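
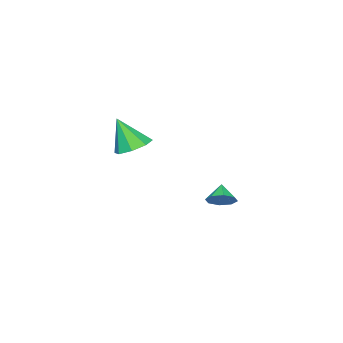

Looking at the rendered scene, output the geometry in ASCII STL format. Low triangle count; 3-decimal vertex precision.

solid 
facet normal 0.629 0.433 -0.645
outer loop
vertex -2.335 0.553 -3.645
vertex -2.746 0.124 -4.334
vertex -2.862 0.922 -3.911
endloop
endfacet
facet normal -0.211 0.355 0.911
outer loop
vertex -2.335 0.553 -3.645
vertex -2.862 0.922 -3.911
vertex -3.514 -0.404 -3.546
endloop
endfacet
facet normal 0.629 0.433 -0.645
outer loop
vertex -2.862 0.922 -3.911
vertex -2.746 0.124 -4.334
vertex -3.321 0.823 -4.425
endloop
endfacet
facet normal -0.696 0.487 0.528
outer loop
vertex -2.862 0.922 -3.911
vertex -3.321 0.823 -4.425
vertex -3.514 -0.404 -3.546
endloop
endfacet
facet normal 0.629 0.433 -0.645
outer loop
vertex -3.321 0.823 -4.425
vertex -2.746 0.124 -4.334
vertex -3.444 0.315 -4.886
endloop
endfacet
facet normal -0.980 0.191 0.051
outer loop
vertex -3.321 0.823 -4.425
vertex -3.444 0.315 -4.886
vertex -3.514 -0.404 -3.546
endloop
endfacet
facet normal 0.629 0.433 -0.646
outer loop
vertex -3.444 0.315 -4.886
vertex -2.746 0.124 -4.334
vertex -3.158 -0.305 -5.023
endloop
endfacet
facet normal -0.900 -0.362 -0.241
outer loop
vertex -3.444 0.315 -4.886
vertex -3.158 -0.305 -5.023
vertex -3.514 -0.404 -3.546
endloop
endfacet
facet normal 0.629 0.433 -0.646
outer loop
vertex -3.158 -0.305 -5.023
vertex -2.746 0.124 -4.334
vertex -2.63 -0.674 -4.756
endloop
endfacet
facet normal -0.502 -0.847 -0.178
outer loop
vertex -3.158 -0.305 -5.023
vertex -2.63 -0.674 -4.756
vertex -3.514 -0.404 -3.546
endloop
endfacet
facet normal 0.629 0.433 -0.645
outer loop
vertex -2.63 -0.674 -4.756
vertex -2.746 0.124 -4.334
vertex -2.171 -0.575 -4.242
endloop
endfacet
facet normal -0.018 -0.979 0.205
outer loop
vertex -2.63 -0.674 -4.756
vertex -2.171 -0.575 -4.242
vertex -3.514 -0.404 -3.546
endloop
endfacet
facet normal 0.629 0.433 -0.646
outer loop
vertex -2.171 -0.575 -4.242
vertex -2.746 0.124 -4.334
vertex -2.048 -0.067 -3.782
endloop
endfacet
facet normal 0.266 -0.682 0.682
outer loop
vertex -2.171 -0.575 -4.242
vertex -2.048 -0.067 -3.782
vertex -3.514 -0.404 -3.546
endloop
endfacet
facet normal 0.629 0.434 -0.645
outer loop
vertex -2.048 -0.067 -3.782
vertex -2.746 0.124 -4.334
vertex -2.335 0.553 -3.645
endloop
endfacet
facet normal 0.186 -0.129 0.974
outer loop
vertex -2.048 -0.067 -3.782
vertex -2.335 0.553 -3.645
vertex -3.514 -0.404 -3.546
endloop
endfacet
facet normal -0.106 0.439 -0.892
outer loop
vertex 4.902 -1.055 1.881
vertex 3.839 -0.911 2.078
vertex 4.743 -0.328 2.258
endloop
endfacet
facet normal 0.925 0.005 0.380
outer loop
vertex 4.902 -1.055 1.881
vertex 4.743 -0.328 2.258
vertex 4.061 -1.829 3.942
endloop
endfacet
facet normal -0.106 0.440 -0.892
outer loop
vertex 4.743 -0.328 2.258
vertex 3.839 -0.911 2.078
vertex 4.055 0.058 2.53
endloop
endfacet
facet normal 0.547 0.503 0.670
outer loop
vertex 4.743 -0.328 2.258
vertex 4.055 0.058 2.53
vertex 4.061 -1.829 3.942
endloop
endfacet
facet normal -0.106 0.440 -0.892
outer loop
vertex 4.055 0.058 2.53
vertex 3.839 -0.911 2.078
vertex 3.241 -0.124 2.537
endloop
endfacet
facet normal -0.126 0.594 0.794
outer loop
vertex 4.055 0.058 2.53
vertex 3.241 -0.124 2.537
vertex 4.061 -1.829 3.942
endloop
endfacet
facet normal -0.105 0.440 -0.892
outer loop
vertex 3.241 -0.124 2.537
vertex 3.839 -0.911 2.078
vertex 2.777 -0.766 2.275
endloop
endfacet
facet normal -0.697 0.226 0.681
outer loop
vertex 3.241 -0.124 2.537
vertex 2.777 -0.766 2.275
vertex 4.061 -1.829 3.942
endloop
endfacet
facet normal -0.105 0.440 -0.892
outer loop
vertex 2.777 -0.766 2.275
vertex 3.839 -0.911 2.078
vertex 2.936 -1.493 1.898
endloop
endfacet
facet normal -0.833 -0.387 0.395
outer loop
vertex 2.777 -0.766 2.275
vertex 2.936 -1.493 1.898
vertex 4.061 -1.829 3.942
endloop
endfacet
facet normal -0.106 0.440 -0.892
outer loop
vertex 2.936 -1.493 1.898
vertex 3.839 -0.911 2.078
vertex 3.624 -1.879 1.626
endloop
endfacet
facet normal -0.455 -0.884 0.105
outer loop
vertex 2.936 -1.493 1.898
vertex 3.624 -1.879 1.626
vertex 4.061 -1.829 3.942
endloop
endfacet
facet normal -0.106 0.440 -0.892
outer loop
vertex 3.624 -1.879 1.626
vertex 3.839 -0.911 2.078
vertex 4.438 -1.697 1.619
endloop
endfacet
facet normal 0.218 -0.976 -0.020
outer loop
vertex 3.624 -1.879 1.626
vertex 4.438 -1.697 1.619
vertex 4.061 -1.829 3.942
endloop
endfacet
facet normal -0.106 0.440 -0.892
outer loop
vertex 4.438 -1.697 1.619
vertex 3.839 -0.911 2.078
vertex 4.902 -1.055 1.881
endloop
endfacet
facet normal 0.788 -0.608 0.093
outer loop
vertex 4.438 -1.697 1.619
vertex 4.902 -1.055 1.881
vertex 4.061 -1.829 3.942
endloop
endfacet

endsolid


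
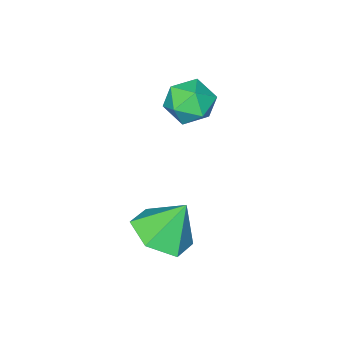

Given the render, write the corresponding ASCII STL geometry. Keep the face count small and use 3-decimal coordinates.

solid 
facet normal 0.392 -0.296 -0.871
outer loop
vertex 0.914 1.014 0.8
vertex 0.242 1.65 0.281
vertex 1.19 2.014 0.584
endloop
endfacet
facet normal 0.545 0.030 0.838
outer loop
vertex 0.914 1.014 0.8
vertex 1.19 2.014 0.584
vertex -0.342 2.09 1.579
endloop
endfacet
facet normal 0.392 -0.296 -0.871
outer loop
vertex 1.19 2.014 0.584
vertex 0.242 1.65 0.281
vertex 0.519 2.65 0.066
endloop
endfacet
facet normal 0.362 0.788 0.498
outer loop
vertex 1.19 2.014 0.584
vertex 0.519 2.65 0.066
vertex -0.342 2.09 1.579
endloop
endfacet
facet normal 0.392 -0.296 -0.871
outer loop
vertex 0.519 2.65 0.066
vertex 0.242 1.65 0.281
vertex -0.429 2.285 -0.237
endloop
endfacet
facet normal -0.389 0.914 0.117
outer loop
vertex 0.519 2.65 0.066
vertex -0.429 2.285 -0.237
vertex -0.342 2.09 1.579
endloop
endfacet
facet normal 0.392 -0.296 -0.871
outer loop
vertex -0.429 2.285 -0.237
vertex 0.242 1.65 0.281
vertex -0.706 1.285 -0.022
endloop
endfacet
facet normal -0.957 0.281 0.076
outer loop
vertex -0.429 2.285 -0.237
vertex -0.706 1.285 -0.022
vertex -0.342 2.09 1.579
endloop
endfacet
facet normal 0.392 -0.295 -0.871
outer loop
vertex -0.706 1.285 -0.022
vertex 0.242 1.65 0.281
vertex -0.034 0.649 0.496
endloop
endfacet
facet normal -0.773 -0.478 0.416
outer loop
vertex -0.706 1.285 -0.022
vertex -0.034 0.649 0.496
vertex -0.342 2.09 1.579
endloop
endfacet
facet normal 0.393 -0.295 -0.871
outer loop
vertex -0.034 0.649 0.496
vertex 0.242 1.65 0.281
vertex 0.914 1.014 0.8
endloop
endfacet
facet normal -0.023 -0.604 0.797
outer loop
vertex -0.034 0.649 0.496
vertex 0.914 1.014 0.8
vertex -0.342 2.09 1.579
endloop
endfacet
facet normal -0.861 0.424 -0.281
outer loop
vertex -2.588 0.606 3.344
vertex -3.037 -0.036 3.752
vertex -2.819 0.698 4.192
endloop
endfacet
facet normal -0.352 0.916 -0.195
outer loop
vertex -2.588 0.606 3.344
vertex -2.819 0.698 4.192
vertex -2.016 0.949 3.923
endloop
endfacet
facet normal 0.189 0.752 -0.632
outer loop
vertex -2.588 0.606 3.344
vertex -2.016 0.949 3.923
vertex -1.738 0.37 3.317
endloop
endfacet
facet normal 0.013 0.159 -0.987
outer loop
vertex -2.588 0.606 3.344
vertex -1.738 0.37 3.317
vertex -2.369 -0.239 3.211
endloop
endfacet
facet normal -0.637 -0.044 -0.770
outer loop
vertex -2.588 0.606 3.344
vertex -2.369 -0.239 3.211
vertex -3.037 -0.036 3.752
endloop
endfacet
facet normal -0.113 0.872 0.476
outer loop
vertex -2.016 0.949 3.923
vertex -2.819 0.698 4.192
vertex -2.111 0.519 4.689
endloop
endfacet
facet normal -0.938 0.076 0.338
outer loop
vertex -2.819 0.698 4.192
vertex -3.037 -0.036 3.752
vertex -2.742 -0.09 4.583
endloop
endfacet
facet normal -0.574 -0.681 -0.454
outer loop
vertex -3.037 -0.036 3.752
vertex -2.369 -0.239 3.211
vertex -2.464 -0.669 3.977
endloop
endfacet
facet normal 0.476 -0.353 -0.805
outer loop
vertex -2.369 -0.239 3.211
vertex -1.738 0.37 3.317
vertex -1.661 -0.418 3.708
endloop
endfacet
facet normal 0.761 0.607 -0.231
outer loop
vertex -1.738 0.37 3.317
vertex -2.016 0.949 3.923
vertex -1.443 0.316 4.148
endloop
endfacet
facet normal -0.013 -0.159 0.987
outer loop
vertex -1.892 -0.326 4.556
vertex -2.111 0.519 4.689
vertex -2.742 -0.09 4.583
endloop
endfacet
facet normal -0.189 -0.752 0.632
outer loop
vertex -1.892 -0.326 4.556
vertex -2.742 -0.09 4.583
vertex -2.464 -0.669 3.977
endloop
endfacet
facet normal 0.352 -0.916 0.195
outer loop
vertex -1.892 -0.326 4.556
vertex -2.464 -0.669 3.977
vertex -1.661 -0.418 3.708
endloop
endfacet
facet normal 0.861 -0.424 0.281
outer loop
vertex -1.892 -0.326 4.556
vertex -1.661 -0.418 3.708
vertex -1.443 0.316 4.148
endloop
endfacet
facet normal 0.637 0.044 0.770
outer loop
vertex -1.892 -0.326 4.556
vertex -1.443 0.316 4.148
vertex -2.111 0.519 4.689
endloop
endfacet
facet normal -0.476 0.353 0.805
outer loop
vertex -2.742 -0.09 4.583
vertex -2.111 0.519 4.689
vertex -2.819 0.698 4.192
endloop
endfacet
facet normal -0.761 -0.607 0.231
outer loop
vertex -2.464 -0.669 3.977
vertex -2.742 -0.09 4.583
vertex -3.037 -0.036 3.752
endloop
endfacet
facet normal 0.113 -0.872 -0.476
outer loop
vertex -1.661 -0.418 3.708
vertex -2.464 -0.669 3.977
vertex -2.369 -0.239 3.211
endloop
endfacet
facet normal 0.938 -0.076 -0.338
outer loop
vertex -1.443 0.316 4.148
vertex -1.661 -0.418 3.708
vertex -1.738 0.37 3.317
endloop
endfacet
facet normal 0.574 0.681 0.454
outer loop
vertex -2.111 0.519 4.689
vertex -1.443 0.316 4.148
vertex -2.016 0.949 3.923
endloop
endfacet

endsolid


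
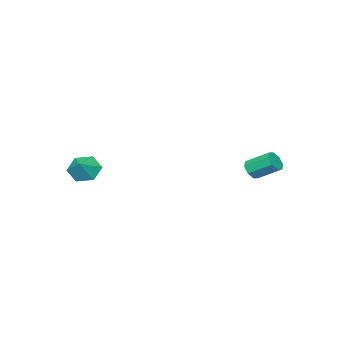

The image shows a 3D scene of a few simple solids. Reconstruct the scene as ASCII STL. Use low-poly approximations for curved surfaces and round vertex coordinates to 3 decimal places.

solid 
facet normal 0.259 -0.810 -0.526
outer loop
vertex -2.322 2.831 -2.427
vertex -2.98 2.594 -2.386
vertex -2.626 2.999 -2.835
endloop
endfacet
facet normal 0.782 0.496 -0.378
outer loop
vertex -2.322 2.831 -2.427
vertex -2.626 2.999 -2.835
vertex -2.743 4.143 -1.575
endloop
endfacet
facet normal 0.782 0.496 -0.378
outer loop
vertex -2.743 4.143 -1.575
vertex -2.626 2.999 -2.835
vertex -3.047 4.311 -1.983
endloop
endfacet
facet normal -0.259 0.810 0.527
outer loop
vertex -2.743 4.143 -1.575
vertex -3.047 4.311 -1.983
vertex -3.4 3.906 -1.534
endloop
endfacet
facet normal 0.260 -0.810 -0.526
outer loop
vertex -2.626 2.999 -2.835
vertex -2.98 2.594 -2.386
vertex -3.137 2.929 -2.98
endloop
endfacet
facet normal 0.150 0.572 -0.806
outer loop
vertex -2.626 2.999 -2.835
vertex -3.137 2.929 -2.98
vertex -3.047 4.311 -1.983
endloop
endfacet
facet normal 0.150 0.572 -0.806
outer loop
vertex -3.047 4.311 -1.983
vertex -3.137 2.929 -2.98
vertex -3.558 4.241 -2.128
endloop
endfacet
facet normal -0.260 0.810 0.526
outer loop
vertex -3.047 4.311 -1.983
vertex -3.558 4.241 -2.128
vertex -3.4 3.906 -1.534
endloop
endfacet
facet normal 0.260 -0.810 -0.526
outer loop
vertex -3.137 2.929 -2.98
vertex -2.98 2.594 -2.386
vertex -3.556 2.663 -2.777
endloop
endfacet
facet normal -0.567 0.313 -0.762
outer loop
vertex -3.137 2.929 -2.98
vertex -3.556 2.663 -2.777
vertex -3.558 4.241 -2.128
endloop
endfacet
facet normal -0.568 0.312 -0.761
outer loop
vertex -3.558 4.241 -2.128
vertex -3.556 2.663 -2.777
vertex -3.976 3.976 -1.925
endloop
endfacet
facet normal -0.258 0.810 0.526
outer loop
vertex -3.558 4.241 -2.128
vertex -3.976 3.976 -1.925
vertex -3.4 3.906 -1.534
endloop
endfacet
facet normal 0.260 -0.810 -0.525
outer loop
vertex -3.556 2.663 -2.777
vertex -2.98 2.594 -2.386
vertex -3.637 2.357 -2.345
endloop
endfacet
facet normal -0.954 -0.130 -0.271
outer loop
vertex -3.556 2.663 -2.777
vertex -3.637 2.357 -2.345
vertex -3.976 3.976 -1.925
endloop
endfacet
facet normal -0.953 -0.129 -0.273
outer loop
vertex -3.976 3.976 -1.925
vertex -3.637 2.357 -2.345
vertex -4.058 3.669 -1.493
endloop
endfacet
facet normal -0.259 0.810 0.526
outer loop
vertex -3.976 3.976 -1.925
vertex -4.058 3.669 -1.493
vertex -3.4 3.906 -1.534
endloop
endfacet
facet normal 0.259 -0.810 -0.527
outer loop
vertex -3.637 2.357 -2.345
vertex -2.98 2.594 -2.386
vertex -3.333 2.189 -1.937
endloop
endfacet
facet normal -0.782 -0.496 0.378
outer loop
vertex -3.637 2.357 -2.345
vertex -3.333 2.189 -1.937
vertex -4.058 3.669 -1.493
endloop
endfacet
facet normal -0.782 -0.496 0.378
outer loop
vertex -4.058 3.669 -1.493
vertex -3.333 2.189 -1.937
vertex -3.754 3.501 -1.085
endloop
endfacet
facet normal -0.259 0.810 0.526
outer loop
vertex -4.058 3.669 -1.493
vertex -3.754 3.501 -1.085
vertex -3.4 3.906 -1.534
endloop
endfacet
facet normal 0.260 -0.810 -0.526
outer loop
vertex -3.333 2.189 -1.937
vertex -2.98 2.594 -2.386
vertex -2.822 2.259 -1.792
endloop
endfacet
facet normal -0.150 -0.572 0.806
outer loop
vertex -3.333 2.189 -1.937
vertex -2.822 2.259 -1.792
vertex -3.754 3.501 -1.085
endloop
endfacet
facet normal -0.150 -0.572 0.806
outer loop
vertex -3.754 3.501 -1.085
vertex -2.822 2.259 -1.792
vertex -3.243 3.571 -0.94
endloop
endfacet
facet normal -0.260 0.810 0.526
outer loop
vertex -3.754 3.501 -1.085
vertex -3.243 3.571 -0.94
vertex -3.4 3.906 -1.534
endloop
endfacet
facet normal 0.258 -0.810 -0.526
outer loop
vertex -2.822 2.259 -1.792
vertex -2.98 2.594 -2.386
vertex -2.404 2.524 -1.995
endloop
endfacet
facet normal 0.568 -0.312 0.762
outer loop
vertex -2.822 2.259 -1.792
vertex -2.404 2.524 -1.995
vertex -3.243 3.571 -0.94
endloop
endfacet
facet normal 0.568 -0.313 0.762
outer loop
vertex -3.243 3.571 -0.94
vertex -2.404 2.524 -1.995
vertex -2.824 3.837 -1.143
endloop
endfacet
facet normal -0.260 0.810 0.526
outer loop
vertex -3.243 3.571 -0.94
vertex -2.824 3.837 -1.143
vertex -3.4 3.906 -1.534
endloop
endfacet
facet normal 0.259 -0.810 -0.526
outer loop
vertex -2.404 2.524 -1.995
vertex -2.98 2.594 -2.386
vertex -2.322 2.831 -2.427
endloop
endfacet
facet normal 0.954 0.128 0.272
outer loop
vertex -2.404 2.524 -1.995
vertex -2.322 2.831 -2.427
vertex -2.824 3.837 -1.143
endloop
endfacet
facet normal 0.954 0.130 0.271
outer loop
vertex -2.824 3.837 -1.143
vertex -2.322 2.831 -2.427
vertex -2.743 4.143 -1.575
endloop
endfacet
facet normal -0.260 0.810 0.525
outer loop
vertex -2.824 3.837 -1.143
vertex -2.743 4.143 -1.575
vertex -3.4 3.906 -1.534
endloop
endfacet
facet normal -0.729 -0.342 -0.593
outer loop
vertex 4.028 -4.049 -2.793
vertex 3.385 -4.004 -2.028
vertex 3.503 -3.213 -2.629
endloop
endfacet
facet normal 0.791 0.550 -0.268
outer loop
vertex 4.028 -4.049 -2.793
vertex 3.503 -3.213 -2.629
vertex 4.215 -3.616 -1.352
endloop
endfacet
facet normal -0.729 -0.342 -0.593
outer loop
vertex 3.503 -3.213 -2.629
vertex 3.385 -4.004 -2.028
vertex 2.86 -3.169 -1.864
endloop
endfacet
facet normal 0.255 0.954 0.159
outer loop
vertex 3.503 -3.213 -2.629
vertex 2.86 -3.169 -1.864
vertex 4.215 -3.616 -1.352
endloop
endfacet
facet normal -0.728 -0.341 -0.594
outer loop
vertex 2.86 -3.169 -1.864
vertex 3.385 -4.004 -2.028
vertex 2.741 -3.96 -1.264
endloop
endfacet
facet normal -0.096 0.611 0.786
outer loop
vertex 2.86 -3.169 -1.864
vertex 2.741 -3.96 -1.264
vertex 4.215 -3.616 -1.352
endloop
endfacet
facet normal -0.728 -0.341 -0.594
outer loop
vertex 2.741 -3.96 -1.264
vertex 3.385 -4.004 -2.028
vertex 3.266 -4.795 -1.428
endloop
endfacet
facet normal 0.091 -0.137 0.986
outer loop
vertex 2.741 -3.96 -1.264
vertex 3.266 -4.795 -1.428
vertex 4.215 -3.616 -1.352
endloop
endfacet
facet normal -0.730 -0.340 -0.593
outer loop
vertex 3.266 -4.795 -1.428
vertex 3.385 -4.004 -2.028
vertex 3.909 -4.84 -2.193
endloop
endfacet
facet normal 0.628 -0.541 0.559
outer loop
vertex 3.266 -4.795 -1.428
vertex 3.909 -4.84 -2.193
vertex 4.215 -3.616 -1.352
endloop
endfacet
facet normal -0.730 -0.340 -0.593
outer loop
vertex 3.909 -4.84 -2.193
vertex 3.385 -4.004 -2.028
vertex 4.028 -4.049 -2.793
endloop
endfacet
facet normal 0.978 -0.198 -0.067
outer loop
vertex 3.909 -4.84 -2.193
vertex 4.028 -4.049 -2.793
vertex 4.215 -3.616 -1.352
endloop
endfacet

endsolid


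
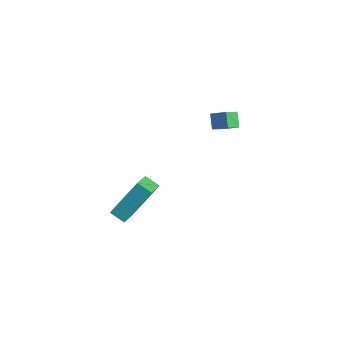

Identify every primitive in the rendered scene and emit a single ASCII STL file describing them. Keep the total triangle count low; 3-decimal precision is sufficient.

solid 
facet normal -0.586 0.390 0.710
outer loop
vertex 0.834 1.62 1.072
vertex 0.787 2.373 0.62
vertex 0.114 1.318 0.644
endloop
endfacet
facet normal 0.054 -0.856 0.514
outer loop
vertex 0.613 0.987 0.04
vertex 0.834 1.62 1.072
vertex 0.114 1.318 0.644
endloop
endfacet
facet normal -0.586 0.390 0.710
outer loop
vertex 0.114 1.318 0.644
vertex 0.787 2.373 0.62
vertex 0.068 2.072 0.192
endloop
endfacet
facet normal -0.808 -0.338 -0.482
outer loop
vertex 0.068 2.072 0.192
vertex 0.613 0.987 0.04
vertex 0.114 1.318 0.644
endloop
endfacet
facet normal 0.808 0.339 0.482
outer loop
vertex 0.834 1.62 1.072
vertex 1.286 2.042 0.016
vertex 0.787 2.373 0.62
endloop
endfacet
facet normal 0.053 -0.856 0.514
outer loop
vertex 1.332 1.288 0.468
vertex 0.834 1.62 1.072
vertex 0.613 0.987 0.04
endloop
endfacet
facet normal 0.809 0.338 0.481
outer loop
vertex 1.332 1.288 0.468
vertex 1.286 2.042 0.016
vertex 0.834 1.62 1.072
endloop
endfacet
facet normal -0.053 0.857 -0.513
outer loop
vertex 0.787 2.373 0.62
vertex 1.286 2.042 0.016
vertex 0.068 2.072 0.192
endloop
endfacet
facet normal -0.809 -0.339 -0.481
outer loop
vertex 0.566 1.74 -0.412
vertex 0.613 0.987 0.04
vertex 0.068 2.072 0.192
endloop
endfacet
facet normal -0.053 0.856 -0.514
outer loop
vertex 0.068 2.072 0.192
vertex 1.286 2.042 0.016
vertex 0.566 1.74 -0.412
endloop
endfacet
facet normal 0.586 -0.390 -0.710
outer loop
vertex 0.566 1.74 -0.412
vertex 1.332 1.288 0.468
vertex 0.613 0.987 0.04
endloop
endfacet
facet normal 0.586 -0.390 -0.710
outer loop
vertex 1.286 2.042 0.016
vertex 1.332 1.288 0.468
vertex 0.566 1.74 -0.412
endloop
endfacet
facet normal -0.505 0.709 -0.493
outer loop
vertex -0.058 -4.022 -2.944
vertex 0.272 -2.714 -1.4
vertex 0.629 -3.778 -3.297
endloop
endfacet
facet normal -0.161 -0.638 -0.753
outer loop
vertex 1.448 -4.926 -2.5
vertex -0.058 -4.022 -2.944
vertex 0.629 -3.778 -3.297
endloop
endfacet
facet normal -0.505 0.709 -0.493
outer loop
vertex 0.629 -3.778 -3.297
vertex 0.272 -2.714 -1.4
vertex 0.959 -2.47 -1.754
endloop
endfacet
facet normal 0.848 0.301 -0.437
outer loop
vertex 0.959 -2.47 -1.754
vertex 1.448 -4.926 -2.5
vertex 0.629 -3.778 -3.297
endloop
endfacet
facet normal -0.848 -0.302 0.437
outer loop
vertex -0.058 -4.022 -2.944
vertex 1.091 -3.862 -0.603
vertex 0.272 -2.714 -1.4
endloop
endfacet
facet normal -0.161 -0.638 -0.753
outer loop
vertex 0.761 -5.17 -2.146
vertex -0.058 -4.022 -2.944
vertex 1.448 -4.926 -2.5
endloop
endfacet
facet normal -0.848 -0.301 0.437
outer loop
vertex 0.761 -5.17 -2.146
vertex 1.091 -3.862 -0.603
vertex -0.058 -4.022 -2.944
endloop
endfacet
facet normal 0.161 0.638 0.753
outer loop
vertex 0.272 -2.714 -1.4
vertex 1.091 -3.862 -0.603
vertex 0.959 -2.47 -1.754
endloop
endfacet
facet normal 0.848 0.301 -0.436
outer loop
vertex 1.778 -3.618 -0.956
vertex 1.448 -4.926 -2.5
vertex 0.959 -2.47 -1.754
endloop
endfacet
facet normal 0.160 0.638 0.753
outer loop
vertex 0.959 -2.47 -1.754
vertex 1.091 -3.862 -0.603
vertex 1.778 -3.618 -0.956
endloop
endfacet
facet normal 0.505 -0.709 0.492
outer loop
vertex 1.778 -3.618 -0.956
vertex 0.761 -5.17 -2.146
vertex 1.448 -4.926 -2.5
endloop
endfacet
facet normal 0.505 -0.709 0.493
outer loop
vertex 1.091 -3.862 -0.603
vertex 0.761 -5.17 -2.146
vertex 1.778 -3.618 -0.956
endloop
endfacet

endsolid


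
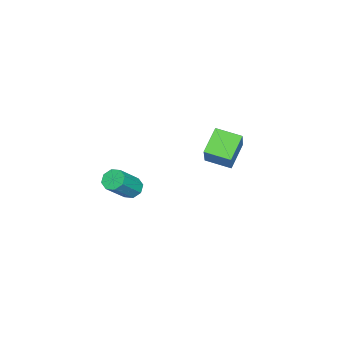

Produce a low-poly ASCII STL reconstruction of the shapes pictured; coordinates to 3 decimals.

solid 
facet normal -0.785 0.130 0.606
outer loop
vertex -3.204 3.297 2.18
vertex -3.199 4.833 1.857
vertex -4.53 2.957 0.535
endloop
endfacet
facet normal -0.004 -0.979 0.205
outer loop
vertex -3.141 2.727 -0.537
vertex -3.204 3.297 2.18
vertex -4.53 2.957 0.535
endloop
endfacet
facet normal -0.785 0.130 0.606
outer loop
vertex -4.53 2.957 0.535
vertex -3.199 4.833 1.857
vertex -4.525 4.493 0.213
endloop
endfacet
facet normal -0.620 -0.159 -0.769
outer loop
vertex -4.525 4.493 0.213
vertex -3.141 2.727 -0.537
vertex -4.53 2.957 0.535
endloop
endfacet
facet normal 0.620 0.160 0.769
outer loop
vertex -3.204 3.297 2.18
vertex -1.81 4.603 0.785
vertex -3.199 4.833 1.857
endloop
endfacet
facet normal -0.004 -0.979 0.205
outer loop
vertex -1.815 3.067 1.107
vertex -3.204 3.297 2.18
vertex -3.141 2.727 -0.537
endloop
endfacet
facet normal 0.620 0.159 0.768
outer loop
vertex -1.815 3.067 1.107
vertex -1.81 4.603 0.785
vertex -3.204 3.297 2.18
endloop
endfacet
facet normal 0.004 0.979 -0.205
outer loop
vertex -3.199 4.833 1.857
vertex -1.81 4.603 0.785
vertex -4.525 4.493 0.213
endloop
endfacet
facet normal -0.620 -0.160 -0.768
outer loop
vertex -3.136 4.263 -0.86
vertex -3.141 2.727 -0.537
vertex -4.525 4.493 0.213
endloop
endfacet
facet normal 0.004 0.979 -0.205
outer loop
vertex -4.525 4.493 0.213
vertex -1.81 4.603 0.785
vertex -3.136 4.263 -0.86
endloop
endfacet
facet normal 0.785 -0.130 -0.606
outer loop
vertex -3.136 4.263 -0.86
vertex -1.815 3.067 1.107
vertex -3.141 2.727 -0.537
endloop
endfacet
facet normal 0.785 -0.130 -0.606
outer loop
vertex -1.81 4.603 0.785
vertex -1.815 3.067 1.107
vertex -3.136 4.263 -0.86
endloop
endfacet
facet normal -0.648 0.269 -0.713
outer loop
vertex 3.115 0.751 0.258
vertex 2.589 0.48 0.634
vertex 2.896 1.108 0.592
endloop
endfacet
facet normal 0.643 0.695 -0.321
outer loop
vertex 3.115 0.751 0.258
vertex 2.896 1.108 0.592
vertex 4.416 0.21 1.691
endloop
endfacet
facet normal 0.643 0.694 -0.322
outer loop
vertex 4.416 0.21 1.691
vertex 2.896 1.108 0.592
vertex 4.198 0.567 2.025
endloop
endfacet
facet normal 0.648 -0.271 0.712
outer loop
vertex 4.416 0.21 1.691
vertex 4.198 0.567 2.025
vertex 3.891 -0.06 2.066
endloop
endfacet
facet normal -0.647 0.269 -0.714
outer loop
vertex 2.896 1.108 0.592
vertex 2.589 0.48 0.634
vertex 2.497 1.098 0.95
endloop
endfacet
facet normal 0.166 0.963 0.212
outer loop
vertex 2.896 1.108 0.592
vertex 2.497 1.098 0.95
vertex 4.198 0.567 2.025
endloop
endfacet
facet normal 0.166 0.963 0.212
outer loop
vertex 4.198 0.567 2.025
vertex 2.497 1.098 0.95
vertex 3.799 0.557 2.383
endloop
endfacet
facet normal 0.647 -0.270 0.713
outer loop
vertex 4.198 0.567 2.025
vertex 3.799 0.557 2.383
vertex 3.891 -0.06 2.066
endloop
endfacet
facet normal -0.648 0.268 -0.713
outer loop
vertex 2.497 1.098 0.95
vertex 2.589 0.48 0.634
vertex 2.153 0.726 1.123
endloop
endfacet
facet normal -0.408 0.667 0.623
outer loop
vertex 2.497 1.098 0.95
vertex 2.153 0.726 1.123
vertex 3.799 0.557 2.383
endloop
endfacet
facet normal -0.408 0.667 0.623
outer loop
vertex 3.799 0.557 2.383
vertex 2.153 0.726 1.123
vertex 3.455 0.185 2.556
endloop
endfacet
facet normal 0.649 -0.269 0.712
outer loop
vertex 3.799 0.557 2.383
vertex 3.455 0.185 2.556
vertex 3.891 -0.06 2.066
endloop
endfacet
facet normal -0.648 0.269 -0.713
outer loop
vertex 2.153 0.726 1.123
vertex 2.589 0.48 0.634
vertex 2.064 0.21 1.009
endloop
endfacet
facet normal -0.744 -0.019 0.668
outer loop
vertex 2.153 0.726 1.123
vertex 2.064 0.21 1.009
vertex 3.455 0.185 2.556
endloop
endfacet
facet normal -0.744 -0.018 0.668
outer loop
vertex 3.455 0.185 2.556
vertex 2.064 0.21 1.009
vertex 3.365 -0.331 2.442
endloop
endfacet
facet normal 0.648 -0.270 0.712
outer loop
vertex 3.455 0.185 2.556
vertex 3.365 -0.331 2.442
vertex 3.891 -0.06 2.066
endloop
endfacet
facet normal -0.648 0.271 -0.712
outer loop
vertex 2.064 0.21 1.009
vertex 2.589 0.48 0.634
vertex 2.282 -0.147 0.675
endloop
endfacet
facet normal -0.644 -0.694 0.322
outer loop
vertex 2.064 0.21 1.009
vertex 2.282 -0.147 0.675
vertex 3.365 -0.331 2.442
endloop
endfacet
facet normal -0.643 -0.695 0.322
outer loop
vertex 3.365 -0.331 2.442
vertex 2.282 -0.147 0.675
vertex 3.584 -0.688 2.108
endloop
endfacet
facet normal 0.648 -0.269 0.713
outer loop
vertex 3.365 -0.331 2.442
vertex 3.584 -0.688 2.108
vertex 3.891 -0.06 2.066
endloop
endfacet
facet normal -0.647 0.270 -0.713
outer loop
vertex 2.282 -0.147 0.675
vertex 2.589 0.48 0.634
vertex 2.681 -0.137 0.317
endloop
endfacet
facet normal -0.166 -0.963 -0.212
outer loop
vertex 2.282 -0.147 0.675
vertex 2.681 -0.137 0.317
vertex 3.584 -0.688 2.108
endloop
endfacet
facet normal -0.166 -0.963 -0.212
outer loop
vertex 3.584 -0.688 2.108
vertex 2.681 -0.137 0.317
vertex 3.983 -0.678 1.75
endloop
endfacet
facet normal 0.647 -0.269 0.714
outer loop
vertex 3.584 -0.688 2.108
vertex 3.983 -0.678 1.75
vertex 3.891 -0.06 2.066
endloop
endfacet
facet normal -0.649 0.269 -0.712
outer loop
vertex 2.681 -0.137 0.317
vertex 2.589 0.48 0.634
vertex 3.025 0.235 0.144
endloop
endfacet
facet normal 0.408 -0.667 -0.623
outer loop
vertex 2.681 -0.137 0.317
vertex 3.025 0.235 0.144
vertex 3.983 -0.678 1.75
endloop
endfacet
facet normal 0.408 -0.667 -0.623
outer loop
vertex 3.983 -0.678 1.75
vertex 3.025 0.235 0.144
vertex 4.327 -0.306 1.577
endloop
endfacet
facet normal 0.648 -0.268 0.713
outer loop
vertex 3.983 -0.678 1.75
vertex 4.327 -0.306 1.577
vertex 3.891 -0.06 2.066
endloop
endfacet
facet normal -0.648 0.270 -0.712
outer loop
vertex 3.025 0.235 0.144
vertex 2.589 0.48 0.634
vertex 3.115 0.751 0.258
endloop
endfacet
facet normal 0.743 0.018 -0.669
outer loop
vertex 3.025 0.235 0.144
vertex 3.115 0.751 0.258
vertex 4.327 -0.306 1.577
endloop
endfacet
facet normal 0.744 0.019 -0.668
outer loop
vertex 4.327 -0.306 1.577
vertex 3.115 0.751 0.258
vertex 4.416 0.21 1.691
endloop
endfacet
facet normal 0.648 -0.269 0.713
outer loop
vertex 4.327 -0.306 1.577
vertex 4.416 0.21 1.691
vertex 3.891 -0.06 2.066
endloop
endfacet

endsolid


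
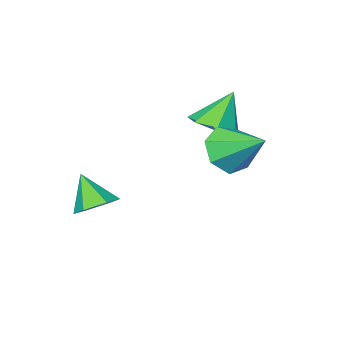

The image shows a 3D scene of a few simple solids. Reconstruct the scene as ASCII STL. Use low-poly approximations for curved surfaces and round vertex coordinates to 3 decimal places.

solid 
facet normal 0.500 -0.002 -0.866
outer loop
vertex -2.321 0.619 -0.369
vertex -2.82 -0.212 -0.655
vertex -3.071 0.755 -0.802
endloop
endfacet
facet normal -0.114 0.874 0.472
outer loop
vertex -2.321 0.619 -0.369
vertex -3.071 0.755 -0.802
vertex -3.68 -0.208 0.835
endloop
endfacet
facet normal 0.499 -0.002 -0.866
outer loop
vertex -3.071 0.755 -0.802
vertex -2.82 -0.212 -0.655
vertex -3.632 0.164 -1.124
endloop
endfacet
facet normal -0.749 0.654 0.106
outer loop
vertex -3.071 0.755 -0.802
vertex -3.632 0.164 -1.124
vertex -3.68 -0.208 0.835
endloop
endfacet
facet normal 0.500 -0.002 -0.866
outer loop
vertex -3.632 0.164 -1.124
vertex -2.82 -0.212 -0.655
vertex -3.581 -0.711 -1.093
endloop
endfacet
facet normal -0.998 -0.059 -0.036
outer loop
vertex -3.632 0.164 -1.124
vertex -3.581 -0.711 -1.093
vertex -3.68 -0.208 0.835
endloop
endfacet
facet normal 0.500 -0.002 -0.866
outer loop
vertex -3.581 -0.711 -1.093
vertex -2.82 -0.212 -0.655
vertex -2.958 -1.209 -0.732
endloop
endfacet
facet normal -0.670 -0.726 0.155
outer loop
vertex -3.581 -0.711 -1.093
vertex -2.958 -1.209 -0.732
vertex -3.68 -0.208 0.835
endloop
endfacet
facet normal 0.499 -0.002 -0.866
outer loop
vertex -2.958 -1.209 -0.732
vertex -2.82 -0.212 -0.655
vertex -2.23 -0.957 -0.313
endloop
endfacet
facet normal -0.014 -0.846 0.534
outer loop
vertex -2.958 -1.209 -0.732
vertex -2.23 -0.957 -0.313
vertex -3.68 -0.208 0.835
endloop
endfacet
facet normal 0.500 -0.002 -0.866
outer loop
vertex -2.23 -0.957 -0.313
vertex -2.82 -0.212 -0.655
vertex -1.947 -0.143 -0.151
endloop
endfacet
facet normal 0.476 -0.328 0.816
outer loop
vertex -2.23 -0.957 -0.313
vertex -1.947 -0.143 -0.151
vertex -3.68 -0.208 0.835
endloop
endfacet
facet normal 0.500 -0.002 -0.866
outer loop
vertex -1.947 -0.143 -0.151
vertex -2.82 -0.212 -0.655
vertex -2.321 0.619 -0.369
endloop
endfacet
facet normal 0.432 0.438 0.788
outer loop
vertex -1.947 -0.143 -0.151
vertex -2.321 0.619 -0.369
vertex -3.68 -0.208 0.835
endloop
endfacet
facet normal -0.038 0.604 -0.796
outer loop
vertex 2.042 -1.752 -4.201
vertex 1.301 -1.405 -3.903
vertex 2.066 -1.058 -3.676
endloop
endfacet
facet normal 0.914 -0.265 0.308
outer loop
vertex 2.042 -1.752 -4.201
vertex 2.066 -1.058 -3.676
vertex 1.359 -2.335 -2.677
endloop
endfacet
facet normal -0.038 0.604 -0.796
outer loop
vertex 2.066 -1.058 -3.676
vertex 1.301 -1.405 -3.903
vertex 1.326 -0.712 -3.378
endloop
endfacet
facet normal 0.487 0.355 0.798
outer loop
vertex 2.066 -1.058 -3.676
vertex 1.326 -0.712 -3.378
vertex 1.359 -2.335 -2.677
endloop
endfacet
facet normal -0.036 0.604 -0.796
outer loop
vertex 1.326 -0.712 -3.378
vertex 1.301 -1.405 -3.903
vertex 0.561 -1.058 -3.606
endloop
endfacet
facet normal -0.411 0.354 0.840
outer loop
vertex 1.326 -0.712 -3.378
vertex 0.561 -1.058 -3.606
vertex 1.359 -2.335 -2.677
endloop
endfacet
facet normal -0.037 0.603 -0.797
outer loop
vertex 0.561 -1.058 -3.606
vertex 1.301 -1.405 -3.903
vertex 0.537 -1.752 -4.13
endloop
endfacet
facet normal -0.881 -0.265 0.392
outer loop
vertex 0.561 -1.058 -3.606
vertex 0.537 -1.752 -4.13
vertex 1.359 -2.335 -2.677
endloop
endfacet
facet normal -0.038 0.604 -0.796
outer loop
vertex 0.537 -1.752 -4.13
vertex 1.301 -1.405 -3.903
vertex 1.277 -2.098 -4.428
endloop
endfacet
facet normal -0.454 -0.886 -0.099
outer loop
vertex 0.537 -1.752 -4.13
vertex 1.277 -2.098 -4.428
vertex 1.359 -2.335 -2.677
endloop
endfacet
facet normal -0.037 0.604 -0.796
outer loop
vertex 1.277 -2.098 -4.428
vertex 1.301 -1.405 -3.903
vertex 2.042 -1.752 -4.201
endloop
endfacet
facet normal 0.442 -0.886 -0.141
outer loop
vertex 1.277 -2.098 -4.428
vertex 2.042 -1.752 -4.201
vertex 1.359 -2.335 -2.677
endloop
endfacet
facet normal 0.195 -0.826 -0.528
outer loop
vertex -1.173 1.864 -1.043
vertex -2.175 1.524 -0.881
vertex -1.795 2.125 -1.681
endloop
endfacet
facet normal 0.551 0.809 -0.206
outer loop
vertex -1.173 1.864 -1.043
vertex -1.795 2.125 -1.681
vertex -2.545 3.096 0.121
endloop
endfacet
facet normal 0.196 -0.826 -0.528
outer loop
vertex -1.795 2.125 -1.681
vertex -2.175 1.524 -0.881
vertex -2.703 1.933 -1.717
endloop
endfacet
facet normal -0.157 0.841 -0.518
outer loop
vertex -1.795 2.125 -1.681
vertex -2.703 1.933 -1.717
vertex -2.545 3.096 0.121
endloop
endfacet
facet normal 0.195 -0.827 -0.528
outer loop
vertex -2.703 1.933 -1.717
vertex -2.175 1.524 -0.881
vertex -3.213 1.434 -1.123
endloop
endfacet
facet normal -0.813 0.521 -0.260
outer loop
vertex -2.703 1.933 -1.717
vertex -3.213 1.434 -1.123
vertex -2.545 3.096 0.121
endloop
endfacet
facet normal 0.195 -0.827 -0.528
outer loop
vertex -3.213 1.434 -1.123
vertex -2.175 1.524 -0.881
vertex -2.941 1.003 -0.347
endloop
endfacet
facet normal -0.923 0.091 0.374
outer loop
vertex -3.213 1.434 -1.123
vertex -2.941 1.003 -0.347
vertex -2.545 3.096 0.121
endloop
endfacet
facet normal 0.195 -0.827 -0.527
outer loop
vertex -2.941 1.003 -0.347
vertex -2.175 1.524 -0.881
vertex -2.092 0.965 0.027
endloop
endfacet
facet normal -0.405 -0.126 0.906
outer loop
vertex -2.941 1.003 -0.347
vertex -2.092 0.965 0.027
vertex -2.545 3.096 0.121
endloop
endfacet
facet normal 0.195 -0.827 -0.527
outer loop
vertex -2.092 0.965 0.027
vertex -2.175 1.524 -0.881
vertex -1.305 1.348 -0.283
endloop
endfacet
facet normal 0.352 0.034 0.935
outer loop
vertex -2.092 0.965 0.027
vertex -1.305 1.348 -0.283
vertex -2.545 3.096 0.121
endloop
endfacet
facet normal 0.195 -0.827 -0.527
outer loop
vertex -1.305 1.348 -0.283
vertex -2.175 1.524 -0.881
vertex -1.173 1.864 -1.043
endloop
endfacet
facet normal 0.777 0.450 0.440
outer loop
vertex -1.305 1.348 -0.283
vertex -1.173 1.864 -1.043
vertex -2.545 3.096 0.121
endloop
endfacet

endsolid


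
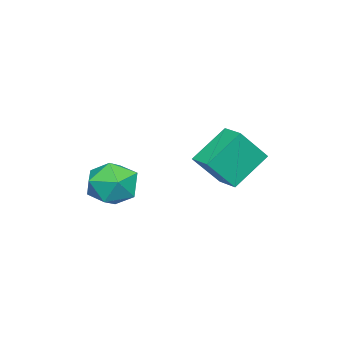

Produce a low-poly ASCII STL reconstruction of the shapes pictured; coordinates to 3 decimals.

solid 
facet normal -0.487 0.424 -0.763
outer loop
vertex -0.578 3.352 -1.144
vertex 0.057 4.246 -1.053
vertex 0.732 2.551 -2.425
endloop
endfacet
facet normal -0.578 -0.812 -0.083
outer loop
vertex 1.623 1.774 -1.027
vertex -0.578 3.352 -1.144
vertex 0.732 2.551 -2.425
endloop
endfacet
facet normal -0.486 0.425 -0.764
outer loop
vertex 0.732 2.551 -2.425
vertex 0.057 4.246 -1.053
vertex 1.368 3.444 -2.333
endloop
endfacet
facet normal 0.655 -0.401 -0.640
outer loop
vertex 1.368 3.444 -2.333
vertex 1.623 1.774 -1.027
vertex 0.732 2.551 -2.425
endloop
endfacet
facet normal -0.655 0.400 0.640
outer loop
vertex -0.578 3.352 -1.144
vertex 0.948 3.469 0.345
vertex 0.057 4.246 -1.053
endloop
endfacet
facet normal -0.578 -0.812 -0.083
outer loop
vertex 0.312 2.576 0.253
vertex -0.578 3.352 -1.144
vertex 1.623 1.774 -1.027
endloop
endfacet
facet normal -0.655 0.401 0.640
outer loop
vertex 0.312 2.576 0.253
vertex 0.948 3.469 0.345
vertex -0.578 3.352 -1.144
endloop
endfacet
facet normal 0.578 0.812 0.083
outer loop
vertex 0.057 4.246 -1.053
vertex 0.948 3.469 0.345
vertex 1.368 3.444 -2.333
endloop
endfacet
facet normal 0.656 -0.401 -0.640
outer loop
vertex 2.258 2.668 -0.936
vertex 1.623 1.774 -1.027
vertex 1.368 3.444 -2.333
endloop
endfacet
facet normal 0.578 0.812 0.083
outer loop
vertex 1.368 3.444 -2.333
vertex 0.948 3.469 0.345
vertex 2.258 2.668 -0.936
endloop
endfacet
facet normal 0.487 -0.424 0.764
outer loop
vertex 2.258 2.668 -0.936
vertex 0.312 2.576 0.253
vertex 1.623 1.774 -1.027
endloop
endfacet
facet normal 0.486 -0.425 0.763
outer loop
vertex 0.948 3.469 0.345
vertex 0.312 2.576 0.253
vertex 2.258 2.668 -0.936
endloop
endfacet
facet normal -0.400 0.911 -0.101
outer loop
vertex 2.732 -0.116 -2.934
vertex 1.643 -0.587 -2.869
vertex 2.198 -0.233 -1.879
endloop
endfacet
facet normal 0.235 0.946 0.224
outer loop
vertex 2.732 -0.116 -2.934
vertex 2.198 -0.233 -1.879
vertex 3.352 -0.493 -1.993
endloop
endfacet
facet normal 0.722 0.659 -0.211
outer loop
vertex 2.732 -0.116 -2.934
vertex 3.352 -0.493 -1.993
vertex 3.51 -1.006 -3.053
endloop
endfacet
facet normal 0.388 0.447 -0.806
outer loop
vertex 2.732 -0.116 -2.934
vertex 3.51 -1.006 -3.053
vertex 2.454 -1.064 -3.594
endloop
endfacet
facet normal -0.305 0.603 -0.737
outer loop
vertex 2.732 -0.116 -2.934
vertex 2.454 -1.064 -3.594
vertex 1.643 -0.587 -2.869
endloop
endfacet
facet normal 0.203 0.545 0.814
outer loop
vertex 3.352 -0.493 -1.993
vertex 2.198 -0.233 -1.879
vertex 2.646 -1.196 -1.346
endloop
endfacet
facet normal -0.824 0.488 0.287
outer loop
vertex 2.198 -0.233 -1.879
vertex 1.643 -0.587 -2.869
vertex 1.59 -1.254 -1.887
endloop
endfacet
facet normal -0.670 -0.011 -0.742
outer loop
vertex 1.643 -0.587 -2.869
vertex 2.454 -1.064 -3.594
vertex 1.748 -1.767 -2.947
endloop
endfacet
facet normal 0.451 -0.262 -0.853
outer loop
vertex 2.454 -1.064 -3.594
vertex 3.51 -1.006 -3.053
vertex 2.902 -2.027 -3.061
endloop
endfacet
facet normal 0.991 0.081 0.108
outer loop
vertex 3.51 -1.006 -3.053
vertex 3.352 -0.493 -1.993
vertex 3.457 -1.673 -2.071
endloop
endfacet
facet normal -0.388 -0.447 0.806
outer loop
vertex 2.368 -2.144 -2.006
vertex 2.646 -1.196 -1.346
vertex 1.59 -1.254 -1.887
endloop
endfacet
facet normal -0.722 -0.659 0.211
outer loop
vertex 2.368 -2.144 -2.006
vertex 1.59 -1.254 -1.887
vertex 1.748 -1.767 -2.947
endloop
endfacet
facet normal -0.235 -0.946 -0.224
outer loop
vertex 2.368 -2.144 -2.006
vertex 1.748 -1.767 -2.947
vertex 2.902 -2.027 -3.061
endloop
endfacet
facet normal 0.400 -0.911 0.101
outer loop
vertex 2.368 -2.144 -2.006
vertex 2.902 -2.027 -3.061
vertex 3.457 -1.673 -2.071
endloop
endfacet
facet normal 0.305 -0.603 0.737
outer loop
vertex 2.368 -2.144 -2.006
vertex 3.457 -1.673 -2.071
vertex 2.646 -1.196 -1.346
endloop
endfacet
facet normal -0.451 0.262 0.853
outer loop
vertex 1.59 -1.254 -1.887
vertex 2.646 -1.196 -1.346
vertex 2.198 -0.233 -1.879
endloop
endfacet
facet normal -0.991 -0.081 -0.108
outer loop
vertex 1.748 -1.767 -2.947
vertex 1.59 -1.254 -1.887
vertex 1.643 -0.587 -2.869
endloop
endfacet
facet normal -0.203 -0.545 -0.814
outer loop
vertex 2.902 -2.027 -3.061
vertex 1.748 -1.767 -2.947
vertex 2.454 -1.064 -3.594
endloop
endfacet
facet normal 0.824 -0.488 -0.287
outer loop
vertex 3.457 -1.673 -2.071
vertex 2.902 -2.027 -3.061
vertex 3.51 -1.006 -3.053
endloop
endfacet
facet normal 0.670 0.011 0.742
outer loop
vertex 2.646 -1.196 -1.346
vertex 3.457 -1.673 -2.071
vertex 3.352 -0.493 -1.993
endloop
endfacet

endsolid


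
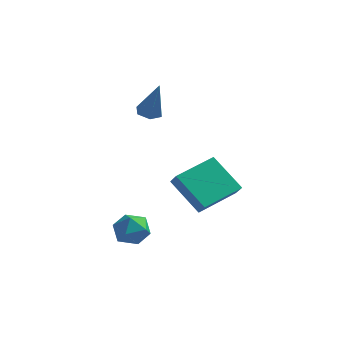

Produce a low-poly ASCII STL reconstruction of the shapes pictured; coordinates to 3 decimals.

solid 
facet normal -0.710 0.272 0.649
outer loop
vertex 0.801 -0.381 0.858
vertex 1.923 1.374 1.349
vertex 0.392 0.057 0.227
endloop
endfacet
facet normal -0.525 -0.820 -0.229
outer loop
vertex 1.877 -0.514 -1.129
vertex 0.801 -0.381 0.858
vertex 0.392 0.057 0.227
endloop
endfacet
facet normal -0.710 0.273 0.649
outer loop
vertex 0.392 0.057 0.227
vertex 1.923 1.374 1.349
vertex 1.515 1.812 0.718
endloop
endfacet
facet normal -0.469 0.503 -0.726
outer loop
vertex 1.515 1.812 0.718
vertex 1.877 -0.514 -1.129
vertex 0.392 0.057 0.227
endloop
endfacet
facet normal 0.469 -0.503 0.726
outer loop
vertex 0.801 -0.381 0.858
vertex 3.408 0.803 -0.007
vertex 1.923 1.374 1.349
endloop
endfacet
facet normal -0.525 -0.820 -0.229
outer loop
vertex 2.285 -0.952 -0.498
vertex 0.801 -0.381 0.858
vertex 1.877 -0.514 -1.129
endloop
endfacet
facet normal 0.469 -0.503 0.726
outer loop
vertex 2.285 -0.952 -0.498
vertex 3.408 0.803 -0.007
vertex 0.801 -0.381 0.858
endloop
endfacet
facet normal 0.525 0.820 0.230
outer loop
vertex 1.923 1.374 1.349
vertex 3.408 0.803 -0.007
vertex 1.515 1.812 0.718
endloop
endfacet
facet normal -0.469 0.503 -0.726
outer loop
vertex 2.999 1.241 -0.638
vertex 1.877 -0.514 -1.129
vertex 1.515 1.812 0.718
endloop
endfacet
facet normal 0.525 0.820 0.229
outer loop
vertex 1.515 1.812 0.718
vertex 3.408 0.803 -0.007
vertex 2.999 1.241 -0.638
endloop
endfacet
facet normal 0.710 -0.273 -0.649
outer loop
vertex 2.999 1.241 -0.638
vertex 2.285 -0.952 -0.498
vertex 1.877 -0.514 -1.129
endloop
endfacet
facet normal 0.710 -0.273 -0.649
outer loop
vertex 3.408 0.803 -0.007
vertex 2.285 -0.952 -0.498
vertex 2.999 1.241 -0.638
endloop
endfacet
facet normal -0.298 0.125 -0.946
outer loop
vertex -1.016 2.934 2.631
vertex -1.624 2.974 2.828
vertex -1.266 3.503 2.785
endloop
endfacet
facet normal 0.919 0.391 0.048
outer loop
vertex -1.016 2.934 2.631
vertex -1.266 3.503 2.785
vertex -1.036 2.726 4.692
endloop
endfacet
facet normal -0.299 0.125 -0.946
outer loop
vertex -1.266 3.503 2.785
vertex -1.624 2.974 2.828
vertex -1.873 3.543 2.982
endloop
endfacet
facet normal 0.175 0.919 0.353
outer loop
vertex -1.266 3.503 2.785
vertex -1.873 3.543 2.982
vertex -1.036 2.726 4.692
endloop
endfacet
facet normal -0.298 0.126 -0.946
outer loop
vertex -1.873 3.543 2.982
vertex -1.624 2.974 2.828
vertex -2.232 3.014 3.025
endloop
endfacet
facet normal -0.663 0.496 0.561
outer loop
vertex -1.873 3.543 2.982
vertex -2.232 3.014 3.025
vertex -1.036 2.726 4.692
endloop
endfacet
facet normal -0.298 0.125 -0.946
outer loop
vertex -2.232 3.014 3.025
vertex -1.624 2.974 2.828
vertex -1.982 2.445 2.871
endloop
endfacet
facet normal -0.758 -0.459 0.464
outer loop
vertex -2.232 3.014 3.025
vertex -1.982 2.445 2.871
vertex -1.036 2.726 4.692
endloop
endfacet
facet normal -0.299 0.125 -0.946
outer loop
vertex -1.982 2.445 2.871
vertex -1.624 2.974 2.828
vertex -1.375 2.405 2.674
endloop
endfacet
facet normal -0.013 -0.987 0.159
outer loop
vertex -1.982 2.445 2.871
vertex -1.375 2.405 2.674
vertex -1.036 2.726 4.692
endloop
endfacet
facet normal -0.298 0.126 -0.946
outer loop
vertex -1.375 2.405 2.674
vertex -1.624 2.974 2.828
vertex -1.016 2.934 2.631
endloop
endfacet
facet normal 0.825 -0.564 -0.049
outer loop
vertex -1.375 2.405 2.674
vertex -1.016 2.934 2.631
vertex -1.036 2.726 4.692
endloop
endfacet
facet normal -0.029 0.903 0.429
outer loop
vertex -0.608 -1.34 -1.89
vertex -1.039 -1.698 -1.167
vertex -0.125 -1.661 -1.182
endloop
endfacet
facet normal 0.543 0.839 0.010
outer loop
vertex -0.608 -1.34 -1.89
vertex -0.125 -1.661 -1.182
vertex 0.15 -1.829 -2.038
endloop
endfacet
facet normal 0.318 0.690 -0.650
outer loop
vertex -0.608 -1.34 -1.89
vertex 0.15 -1.829 -2.038
vertex -0.593 -1.971 -2.552
endloop
endfacet
facet normal -0.395 0.660 -0.638
outer loop
vertex -0.608 -1.34 -1.89
vertex -0.593 -1.971 -2.552
vertex -1.328 -1.89 -2.013
endloop
endfacet
facet normal -0.610 0.792 0.029
outer loop
vertex -0.608 -1.34 -1.89
vertex -1.328 -1.89 -2.013
vertex -1.039 -1.698 -1.167
endloop
endfacet
facet normal 0.928 0.284 0.242
outer loop
vertex 0.15 -1.829 -2.038
vertex -0.125 -1.661 -1.182
vertex 0.188 -2.49 -1.407
endloop
endfacet
facet normal -0.001 0.387 0.922
outer loop
vertex -0.125 -1.661 -1.182
vertex -1.039 -1.698 -1.167
vertex -0.547 -2.409 -0.868
endloop
endfacet
facet normal -0.939 0.207 0.274
outer loop
vertex -1.039 -1.698 -1.167
vertex -1.328 -1.89 -2.013
vertex -1.29 -2.551 -1.382
endloop
endfacet
facet normal -0.592 -0.005 -0.806
outer loop
vertex -1.328 -1.89 -2.013
vertex -0.593 -1.971 -2.552
vertex -1.015 -2.719 -2.238
endloop
endfacet
facet normal 0.563 0.042 -0.825
outer loop
vertex -0.593 -1.971 -2.552
vertex 0.15 -1.829 -2.038
vertex -0.101 -2.682 -2.253
endloop
endfacet
facet normal 0.395 -0.660 0.638
outer loop
vertex -0.532 -3.04 -1.53
vertex 0.188 -2.49 -1.407
vertex -0.547 -2.409 -0.868
endloop
endfacet
facet normal -0.318 -0.690 0.650
outer loop
vertex -0.532 -3.04 -1.53
vertex -0.547 -2.409 -0.868
vertex -1.29 -2.551 -1.382
endloop
endfacet
facet normal -0.543 -0.839 -0.010
outer loop
vertex -0.532 -3.04 -1.53
vertex -1.29 -2.551 -1.382
vertex -1.015 -2.719 -2.238
endloop
endfacet
facet normal 0.029 -0.903 -0.429
outer loop
vertex -0.532 -3.04 -1.53
vertex -1.015 -2.719 -2.238
vertex -0.101 -2.682 -2.253
endloop
endfacet
facet normal 0.610 -0.792 -0.029
outer loop
vertex -0.532 -3.04 -1.53
vertex -0.101 -2.682 -2.253
vertex 0.188 -2.49 -1.407
endloop
endfacet
facet normal 0.592 0.005 0.806
outer loop
vertex -0.547 -2.409 -0.868
vertex 0.188 -2.49 -1.407
vertex -0.125 -1.661 -1.182
endloop
endfacet
facet normal -0.563 -0.042 0.825
outer loop
vertex -1.29 -2.551 -1.382
vertex -0.547 -2.409 -0.868
vertex -1.039 -1.698 -1.167
endloop
endfacet
facet normal -0.928 -0.284 -0.242
outer loop
vertex -1.015 -2.719 -2.238
vertex -1.29 -2.551 -1.382
vertex -1.328 -1.89 -2.013
endloop
endfacet
facet normal 0.001 -0.387 -0.922
outer loop
vertex -0.101 -2.682 -2.253
vertex -1.015 -2.719 -2.238
vertex -0.593 -1.971 -2.552
endloop
endfacet
facet normal 0.939 -0.207 -0.274
outer loop
vertex 0.188 -2.49 -1.407
vertex -0.101 -2.682 -2.253
vertex 0.15 -1.829 -2.038
endloop
endfacet

endsolid


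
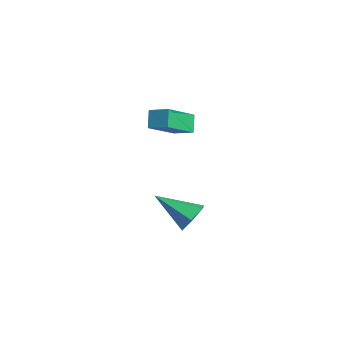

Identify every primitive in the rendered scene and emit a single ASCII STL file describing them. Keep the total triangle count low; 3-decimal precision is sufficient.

solid 
facet normal 0.559 0.635 -0.534
outer loop
vertex -1.035 -2.87 -2.878
vertex -1.36 -3.121 -3.517
vertex -1.666 -2.536 -3.141
endloop
endfacet
facet normal -0.179 0.377 0.909
outer loop
vertex -1.035 -2.87 -2.878
vertex -1.666 -2.536 -3.141
vertex -2.36 -4.259 -2.563
endloop
endfacet
facet normal 0.558 0.635 -0.534
outer loop
vertex -1.666 -2.536 -3.141
vertex -1.36 -3.121 -3.517
vertex -1.99 -2.788 -3.78
endloop
endfacet
facet normal -0.860 0.435 0.265
outer loop
vertex -1.666 -2.536 -3.141
vertex -1.99 -2.788 -3.78
vertex -2.36 -4.259 -2.563
endloop
endfacet
facet normal 0.558 0.635 -0.534
outer loop
vertex -1.99 -2.788 -3.78
vertex -1.36 -3.121 -3.517
vertex -1.685 -3.373 -4.157
endloop
endfacet
facet normal -0.874 -0.160 -0.459
outer loop
vertex -1.99 -2.788 -3.78
vertex -1.685 -3.373 -4.157
vertex -2.36 -4.259 -2.563
endloop
endfacet
facet normal 0.558 0.636 -0.534
outer loop
vertex -1.685 -3.373 -4.157
vertex -1.36 -3.121 -3.517
vertex -1.054 -3.706 -3.894
endloop
endfacet
facet normal -0.205 -0.816 -0.540
outer loop
vertex -1.685 -3.373 -4.157
vertex -1.054 -3.706 -3.894
vertex -2.36 -4.259 -2.563
endloop
endfacet
facet normal 0.559 0.636 -0.533
outer loop
vertex -1.054 -3.706 -3.894
vertex -1.36 -3.121 -3.517
vertex -0.73 -3.455 -3.255
endloop
endfacet
facet normal 0.475 -0.874 0.103
outer loop
vertex -1.054 -3.706 -3.894
vertex -0.73 -3.455 -3.255
vertex -2.36 -4.259 -2.563
endloop
endfacet
facet normal 0.559 0.635 -0.534
outer loop
vertex -0.73 -3.455 -3.255
vertex -1.36 -3.121 -3.517
vertex -1.035 -2.87 -2.878
endloop
endfacet
facet normal 0.488 -0.278 0.827
outer loop
vertex -0.73 -3.455 -3.255
vertex -1.035 -2.87 -2.878
vertex -2.36 -4.259 -2.563
endloop
endfacet
facet normal -0.768 -0.570 -0.294
outer loop
vertex -2.712 -4.32 1.863
vertex -3.38 -2.97 0.991
vertex -2.276 -4.551 1.171
endloop
endfacet
facet normal 0.384 -0.776 0.501
outer loop
vertex -1.6 -4.05 1.429
vertex -2.712 -4.32 1.863
vertex -2.276 -4.551 1.171
endloop
endfacet
facet normal -0.767 -0.569 -0.295
outer loop
vertex -2.276 -4.551 1.171
vertex -3.38 -2.97 0.991
vertex -2.943 -3.201 0.299
endloop
endfacet
facet normal 0.513 -0.273 -0.814
outer loop
vertex -2.943 -3.201 0.299
vertex -1.6 -4.05 1.429
vertex -2.276 -4.551 1.171
endloop
endfacet
facet normal -0.513 0.272 0.814
outer loop
vertex -2.712 -4.32 1.863
vertex -2.704 -2.469 1.249
vertex -3.38 -2.97 0.991
endloop
endfacet
facet normal 0.384 -0.775 0.501
outer loop
vertex -2.037 -3.819 2.121
vertex -2.712 -4.32 1.863
vertex -1.6 -4.05 1.429
endloop
endfacet
facet normal -0.513 0.272 0.814
outer loop
vertex -2.037 -3.819 2.121
vertex -2.704 -2.469 1.249
vertex -2.712 -4.32 1.863
endloop
endfacet
facet normal -0.384 0.776 -0.501
outer loop
vertex -3.38 -2.97 0.991
vertex -2.704 -2.469 1.249
vertex -2.943 -3.201 0.299
endloop
endfacet
facet normal 0.513 -0.272 -0.814
outer loop
vertex -2.268 -2.7 0.557
vertex -1.6 -4.05 1.429
vertex -2.943 -3.201 0.299
endloop
endfacet
facet normal -0.384 0.776 -0.501
outer loop
vertex -2.943 -3.201 0.299
vertex -2.704 -2.469 1.249
vertex -2.268 -2.7 0.557
endloop
endfacet
facet normal 0.767 0.570 0.294
outer loop
vertex -2.268 -2.7 0.557
vertex -2.037 -3.819 2.121
vertex -1.6 -4.05 1.429
endloop
endfacet
facet normal 0.768 0.569 0.294
outer loop
vertex -2.704 -2.469 1.249
vertex -2.037 -3.819 2.121
vertex -2.268 -2.7 0.557
endloop
endfacet

endsolid


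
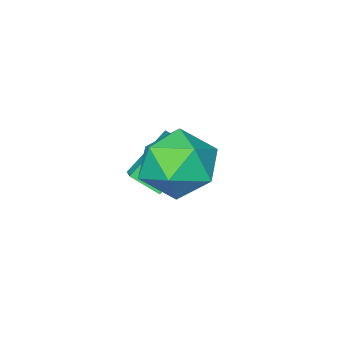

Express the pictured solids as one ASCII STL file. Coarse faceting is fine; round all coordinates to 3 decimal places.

solid 
facet normal -0.973 -0.022 -0.231
outer loop
vertex 2.407 0.703 -2.009
vertex 2.277 -0.192 -1.376
vertex 2.151 0.815 -0.941
endloop
endfacet
facet normal -0.724 0.647 -0.241
outer loop
vertex 2.407 0.703 -2.009
vertex 2.151 0.815 -0.941
vertex 2.901 1.482 -1.402
endloop
endfacet
facet normal -0.189 0.675 -0.713
outer loop
vertex 2.407 0.703 -2.009
vertex 2.901 1.482 -1.402
vertex 3.489 0.887 -2.122
endloop
endfacet
facet normal -0.108 0.025 -0.994
outer loop
vertex 2.407 0.703 -2.009
vertex 3.489 0.887 -2.122
vertex 3.103 -0.148 -2.106
endloop
endfacet
facet normal -0.593 -0.406 -0.695
outer loop
vertex 2.407 0.703 -2.009
vertex 3.103 -0.148 -2.106
vertex 2.277 -0.192 -1.376
endloop
endfacet
facet normal -0.456 0.793 0.405
outer loop
vertex 2.901 1.482 -1.402
vertex 2.151 0.815 -0.941
vertex 3.077 1.068 -0.394
endloop
endfacet
facet normal -0.859 -0.290 0.422
outer loop
vertex 2.151 0.815 -0.941
vertex 2.277 -0.192 -1.376
vertex 2.691 0.033 -0.378
endloop
endfacet
facet normal -0.244 -0.911 -0.332
outer loop
vertex 2.277 -0.192 -1.376
vertex 3.103 -0.148 -2.106
vertex 3.279 -0.562 -1.098
endloop
endfacet
facet normal 0.539 -0.214 -0.814
outer loop
vertex 3.103 -0.148 -2.106
vertex 3.489 0.887 -2.122
vertex 4.029 0.105 -1.559
endloop
endfacet
facet normal 0.409 0.839 -0.359
outer loop
vertex 3.489 0.887 -2.122
vertex 2.901 1.482 -1.402
vertex 3.903 1.112 -1.124
endloop
endfacet
facet normal 0.108 -0.025 0.994
outer loop
vertex 3.773 0.217 -0.491
vertex 3.077 1.068 -0.394
vertex 2.691 0.033 -0.378
endloop
endfacet
facet normal 0.189 -0.675 0.713
outer loop
vertex 3.773 0.217 -0.491
vertex 2.691 0.033 -0.378
vertex 3.279 -0.562 -1.098
endloop
endfacet
facet normal 0.724 -0.647 0.241
outer loop
vertex 3.773 0.217 -0.491
vertex 3.279 -0.562 -1.098
vertex 4.029 0.105 -1.559
endloop
endfacet
facet normal 0.973 0.022 0.231
outer loop
vertex 3.773 0.217 -0.491
vertex 4.029 0.105 -1.559
vertex 3.903 1.112 -1.124
endloop
endfacet
facet normal 0.593 0.406 0.695
outer loop
vertex 3.773 0.217 -0.491
vertex 3.903 1.112 -1.124
vertex 3.077 1.068 -0.394
endloop
endfacet
facet normal -0.539 0.214 0.814
outer loop
vertex 2.691 0.033 -0.378
vertex 3.077 1.068 -0.394
vertex 2.151 0.815 -0.941
endloop
endfacet
facet normal -0.409 -0.839 0.359
outer loop
vertex 3.279 -0.562 -1.098
vertex 2.691 0.033 -0.378
vertex 2.277 -0.192 -1.376
endloop
endfacet
facet normal 0.456 -0.793 -0.405
outer loop
vertex 4.029 0.105 -1.559
vertex 3.279 -0.562 -1.098
vertex 3.103 -0.148 -2.106
endloop
endfacet
facet normal 0.859 0.290 -0.422
outer loop
vertex 3.903 1.112 -1.124
vertex 4.029 0.105 -1.559
vertex 3.489 0.887 -2.122
endloop
endfacet
facet normal 0.244 0.911 0.332
outer loop
vertex 3.077 1.068 -0.394
vertex 3.903 1.112 -1.124
vertex 2.901 1.482 -1.402
endloop
endfacet
facet normal -0.494 0.651 -0.576
outer loop
vertex 0.548 -1.973 -3.092
vertex 0.975 -1.291 -2.687
vertex 1.766 -2.057 -4.232
endloop
endfacet
facet normal -0.474 -0.757 -0.450
outer loop
vertex 2.245 -2.689 -3.673
vertex 0.548 -1.973 -3.092
vertex 1.766 -2.057 -4.232
endloop
endfacet
facet normal -0.493 0.652 -0.576
outer loop
vertex 1.766 -2.057 -4.232
vertex 0.975 -1.291 -2.687
vertex 2.193 -1.376 -3.827
endloop
endfacet
facet normal 0.729 -0.051 -0.683
outer loop
vertex 2.193 -1.376 -3.827
vertex 2.245 -2.689 -3.673
vertex 1.766 -2.057 -4.232
endloop
endfacet
facet normal -0.729 0.051 0.683
outer loop
vertex 0.548 -1.973 -3.092
vertex 1.454 -1.923 -2.128
vertex 0.975 -1.291 -2.687
endloop
endfacet
facet normal -0.473 -0.758 -0.449
outer loop
vertex 1.027 -2.604 -2.533
vertex 0.548 -1.973 -3.092
vertex 2.245 -2.689 -3.673
endloop
endfacet
facet normal -0.729 0.051 0.683
outer loop
vertex 1.027 -2.604 -2.533
vertex 1.454 -1.923 -2.128
vertex 0.548 -1.973 -3.092
endloop
endfacet
facet normal 0.474 0.757 0.450
outer loop
vertex 0.975 -1.291 -2.687
vertex 1.454 -1.923 -2.128
vertex 2.193 -1.376 -3.827
endloop
endfacet
facet normal 0.729 -0.051 -0.683
outer loop
vertex 2.672 -2.007 -3.268
vertex 2.245 -2.689 -3.673
vertex 2.193 -1.376 -3.827
endloop
endfacet
facet normal 0.473 0.758 0.450
outer loop
vertex 2.193 -1.376 -3.827
vertex 1.454 -1.923 -2.128
vertex 2.672 -2.007 -3.268
endloop
endfacet
facet normal 0.494 -0.651 0.576
outer loop
vertex 2.672 -2.007 -3.268
vertex 1.027 -2.604 -2.533
vertex 2.245 -2.689 -3.673
endloop
endfacet
facet normal 0.494 -0.652 0.576
outer loop
vertex 1.454 -1.923 -2.128
vertex 1.027 -2.604 -2.533
vertex 2.672 -2.007 -3.268
endloop
endfacet

endsolid


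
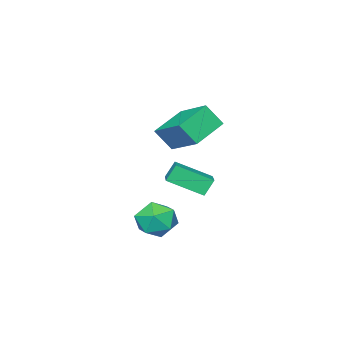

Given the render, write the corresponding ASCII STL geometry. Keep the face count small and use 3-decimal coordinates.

solid 
facet normal -0.483 0.175 0.858
outer loop
vertex -3.068 0.607 -0.89
vertex -1.998 1.626 -0.495
vertex -3.968 1.847 -1.65
endloop
endfacet
facet normal -0.699 -0.666 -0.259
outer loop
vertex -3.542 1.694 -2.405
vertex -3.068 0.607 -0.89
vertex -3.968 1.847 -1.65
endloop
endfacet
facet normal -0.483 0.175 0.858
outer loop
vertex -3.968 1.847 -1.65
vertex -1.998 1.626 -0.495
vertex -2.897 2.866 -1.255
endloop
endfacet
facet normal -0.526 0.725 -0.444
outer loop
vertex -2.897 2.866 -1.255
vertex -3.542 1.694 -2.405
vertex -3.968 1.847 -1.65
endloop
endfacet
facet normal 0.527 -0.725 0.444
outer loop
vertex -3.068 0.607 -0.89
vertex -1.572 1.473 -1.25
vertex -1.998 1.626 -0.495
endloop
endfacet
facet normal -0.700 -0.666 -0.259
outer loop
vertex -2.643 0.454 -1.645
vertex -3.068 0.607 -0.89
vertex -3.542 1.694 -2.405
endloop
endfacet
facet normal 0.527 -0.725 0.443
outer loop
vertex -2.643 0.454 -1.645
vertex -1.572 1.473 -1.25
vertex -3.068 0.607 -0.89
endloop
endfacet
facet normal 0.699 0.666 0.260
outer loop
vertex -1.998 1.626 -0.495
vertex -1.572 1.473 -1.25
vertex -2.897 2.866 -1.255
endloop
endfacet
facet normal -0.527 0.725 -0.443
outer loop
vertex -2.472 2.713 -2.01
vertex -3.542 1.694 -2.405
vertex -2.897 2.866 -1.255
endloop
endfacet
facet normal 0.699 0.666 0.259
outer loop
vertex -2.897 2.866 -1.255
vertex -1.572 1.473 -1.25
vertex -2.472 2.713 -2.01
endloop
endfacet
facet normal 0.483 -0.175 -0.858
outer loop
vertex -2.472 2.713 -2.01
vertex -2.643 0.454 -1.645
vertex -3.542 1.694 -2.405
endloop
endfacet
facet normal 0.483 -0.175 -0.858
outer loop
vertex -1.572 1.473 -1.25
vertex -2.643 0.454 -1.645
vertex -2.472 2.713 -2.01
endloop
endfacet
facet normal -0.341 0.483 -0.807
outer loop
vertex -3.433 1.528 1.062
vertex -3.052 3.183 1.891
vertex -1.89 1.506 0.397
endloop
endfacet
facet normal -0.201 -0.876 -0.438
outer loop
vertex -1.488 0.937 1.349
vertex -3.433 1.528 1.062
vertex -1.89 1.506 0.397
endloop
endfacet
facet normal -0.341 0.483 -0.807
outer loop
vertex -1.89 1.506 0.397
vertex -3.052 3.183 1.891
vertex -1.509 3.161 1.226
endloop
endfacet
facet normal 0.918 -0.013 -0.396
outer loop
vertex -1.509 3.161 1.226
vertex -1.488 0.937 1.349
vertex -1.89 1.506 0.397
endloop
endfacet
facet normal -0.918 0.013 0.396
outer loop
vertex -3.433 1.528 1.062
vertex -2.65 2.614 2.843
vertex -3.052 3.183 1.891
endloop
endfacet
facet normal -0.201 -0.876 -0.438
outer loop
vertex -3.031 0.959 2.014
vertex -3.433 1.528 1.062
vertex -1.488 0.937 1.349
endloop
endfacet
facet normal -0.918 0.013 0.396
outer loop
vertex -3.031 0.959 2.014
vertex -2.65 2.614 2.843
vertex -3.433 1.528 1.062
endloop
endfacet
facet normal 0.201 0.876 0.438
outer loop
vertex -3.052 3.183 1.891
vertex -2.65 2.614 2.843
vertex -1.509 3.161 1.226
endloop
endfacet
facet normal 0.918 -0.013 -0.396
outer loop
vertex -1.107 2.592 2.178
vertex -1.488 0.937 1.349
vertex -1.509 3.161 1.226
endloop
endfacet
facet normal 0.201 0.876 0.438
outer loop
vertex -1.509 3.161 1.226
vertex -2.65 2.614 2.843
vertex -1.107 2.592 2.178
endloop
endfacet
facet normal 0.341 -0.483 0.807
outer loop
vertex -1.107 2.592 2.178
vertex -3.031 0.959 2.014
vertex -1.488 0.937 1.349
endloop
endfacet
facet normal 0.341 -0.483 0.807
outer loop
vertex -2.65 2.614 2.843
vertex -3.031 0.959 2.014
vertex -1.107 2.592 2.178
endloop
endfacet
facet normal 0.143 0.367 0.919
outer loop
vertex -0.767 2.627 -2.276
vertex -0.425 1.759 -1.982
vertex 0.188 2.429 -2.345
endloop
endfacet
facet normal 0.213 0.879 0.426
outer loop
vertex -0.767 2.627 -2.276
vertex 0.188 2.429 -2.345
vertex -0.269 2.893 -3.074
endloop
endfacet
facet normal -0.397 0.916 0.057
outer loop
vertex -0.767 2.627 -2.276
vertex -0.269 2.893 -3.074
vertex -1.165 2.51 -3.162
endloop
endfacet
facet normal -0.845 0.427 0.323
outer loop
vertex -0.767 2.627 -2.276
vertex -1.165 2.51 -3.162
vertex -1.261 1.81 -2.487
endloop
endfacet
facet normal -0.511 0.088 0.855
outer loop
vertex -0.767 2.627 -2.276
vertex -1.261 1.81 -2.487
vertex -0.425 1.759 -1.982
endloop
endfacet
facet normal 0.731 0.682 -0.024
outer loop
vertex -0.269 2.893 -3.074
vertex 0.188 2.429 -2.345
vertex 0.381 2.19 -3.273
endloop
endfacet
facet normal 0.617 -0.145 0.774
outer loop
vertex 0.188 2.429 -2.345
vertex -0.425 1.759 -1.982
vertex 0.285 1.49 -2.598
endloop
endfacet
facet normal -0.441 -0.597 0.670
outer loop
vertex -0.425 1.759 -1.982
vertex -1.261 1.81 -2.487
vertex -0.611 1.107 -2.686
endloop
endfacet
facet normal -0.980 -0.050 -0.191
outer loop
vertex -1.261 1.81 -2.487
vertex -1.165 2.51 -3.162
vertex -1.068 1.571 -3.415
endloop
endfacet
facet normal -0.256 0.742 -0.619
outer loop
vertex -1.165 2.51 -3.162
vertex -0.269 2.893 -3.074
vertex -0.455 2.241 -3.778
endloop
endfacet
facet normal 0.845 -0.427 -0.323
outer loop
vertex -0.113 1.373 -3.484
vertex 0.381 2.19 -3.273
vertex 0.285 1.49 -2.598
endloop
endfacet
facet normal 0.397 -0.916 -0.057
outer loop
vertex -0.113 1.373 -3.484
vertex 0.285 1.49 -2.598
vertex -0.611 1.107 -2.686
endloop
endfacet
facet normal -0.213 -0.879 -0.426
outer loop
vertex -0.113 1.373 -3.484
vertex -0.611 1.107 -2.686
vertex -1.068 1.571 -3.415
endloop
endfacet
facet normal -0.143 -0.367 -0.919
outer loop
vertex -0.113 1.373 -3.484
vertex -1.068 1.571 -3.415
vertex -0.455 2.241 -3.778
endloop
endfacet
facet normal 0.511 -0.088 -0.855
outer loop
vertex -0.113 1.373 -3.484
vertex -0.455 2.241 -3.778
vertex 0.381 2.19 -3.273
endloop
endfacet
facet normal 0.980 0.050 0.191
outer loop
vertex 0.285 1.49 -2.598
vertex 0.381 2.19 -3.273
vertex 0.188 2.429 -2.345
endloop
endfacet
facet normal 0.256 -0.742 0.619
outer loop
vertex -0.611 1.107 -2.686
vertex 0.285 1.49 -2.598
vertex -0.425 1.759 -1.982
endloop
endfacet
facet normal -0.731 -0.682 0.024
outer loop
vertex -1.068 1.571 -3.415
vertex -0.611 1.107 -2.686
vertex -1.261 1.81 -2.487
endloop
endfacet
facet normal -0.617 0.145 -0.774
outer loop
vertex -0.455 2.241 -3.778
vertex -1.068 1.571 -3.415
vertex -1.165 2.51 -3.162
endloop
endfacet
facet normal 0.441 0.597 -0.670
outer loop
vertex 0.381 2.19 -3.273
vertex -0.455 2.241 -3.778
vertex -0.269 2.893 -3.074
endloop
endfacet

endsolid


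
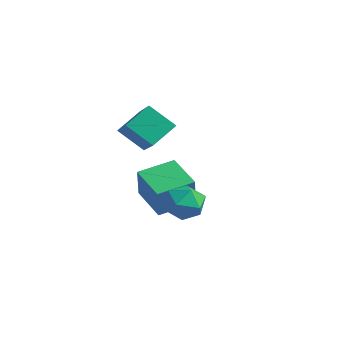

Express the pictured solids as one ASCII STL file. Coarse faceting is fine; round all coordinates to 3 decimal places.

solid 
facet normal -0.944 0.154 0.293
outer loop
vertex -4.413 -2.729 -1.057
vertex -4.067 -1.174 -0.761
vertex -4.8 -2.37 -2.493
endloop
endfacet
facet normal -0.213 -0.960 -0.182
outer loop
vertex -3.233 -2.626 -2.979
vertex -4.413 -2.729 -1.057
vertex -4.8 -2.37 -2.493
endloop
endfacet
facet normal -0.944 0.154 0.293
outer loop
vertex -4.8 -2.37 -2.493
vertex -4.067 -1.174 -0.761
vertex -4.454 -0.815 -2.197
endloop
endfacet
facet normal -0.253 0.235 -0.939
outer loop
vertex -4.454 -0.815 -2.197
vertex -3.233 -2.626 -2.979
vertex -4.8 -2.37 -2.493
endloop
endfacet
facet normal 0.253 -0.235 0.939
outer loop
vertex -4.413 -2.729 -1.057
vertex -2.5 -1.43 -1.247
vertex -4.067 -1.174 -0.761
endloop
endfacet
facet normal -0.213 -0.960 -0.182
outer loop
vertex -2.846 -2.985 -1.543
vertex -4.413 -2.729 -1.057
vertex -3.233 -2.626 -2.979
endloop
endfacet
facet normal 0.253 -0.235 0.939
outer loop
vertex -2.846 -2.985 -1.543
vertex -2.5 -1.43 -1.247
vertex -4.413 -2.729 -1.057
endloop
endfacet
facet normal 0.213 0.960 0.182
outer loop
vertex -4.067 -1.174 -0.761
vertex -2.5 -1.43 -1.247
vertex -4.454 -0.815 -2.197
endloop
endfacet
facet normal -0.253 0.235 -0.939
outer loop
vertex -2.887 -1.071 -2.683
vertex -3.233 -2.626 -2.979
vertex -4.454 -0.815 -2.197
endloop
endfacet
facet normal 0.213 0.960 0.182
outer loop
vertex -4.454 -0.815 -2.197
vertex -2.5 -1.43 -1.247
vertex -2.887 -1.071 -2.683
endloop
endfacet
facet normal 0.944 -0.154 -0.293
outer loop
vertex -2.887 -1.071 -2.683
vertex -2.846 -2.985 -1.543
vertex -3.233 -2.626 -2.979
endloop
endfacet
facet normal 0.944 -0.154 -0.293
outer loop
vertex -2.5 -1.43 -1.247
vertex -2.846 -2.985 -1.543
vertex -2.887 -1.071 -2.683
endloop
endfacet
facet normal -0.757 0.382 -0.530
outer loop
vertex -4.433 -3.646 1.475
vertex -4.4 -2.577 2.197
vertex -3.532 -3.08 0.596
endloop
endfacet
facet normal -0.026 -0.828 -0.560
outer loop
vertex -1.98 -3.863 1.683
vertex -4.433 -3.646 1.475
vertex -3.532 -3.08 0.596
endloop
endfacet
facet normal -0.757 0.382 -0.530
outer loop
vertex -3.532 -3.08 0.596
vertex -4.4 -2.577 2.197
vertex -3.499 -2.012 1.318
endloop
endfacet
facet normal 0.653 0.410 -0.637
outer loop
vertex -3.499 -2.012 1.318
vertex -1.98 -3.863 1.683
vertex -3.532 -3.08 0.596
endloop
endfacet
facet normal -0.653 -0.410 0.637
outer loop
vertex -4.433 -3.646 1.475
vertex -2.848 -3.36 3.284
vertex -4.4 -2.577 2.197
endloop
endfacet
facet normal -0.026 -0.829 -0.559
outer loop
vertex -2.881 -4.428 2.562
vertex -4.433 -3.646 1.475
vertex -1.98 -3.863 1.683
endloop
endfacet
facet normal -0.653 -0.410 0.637
outer loop
vertex -2.881 -4.428 2.562
vertex -2.848 -3.36 3.284
vertex -4.433 -3.646 1.475
endloop
endfacet
facet normal 0.026 0.828 0.559
outer loop
vertex -4.4 -2.577 2.197
vertex -2.848 -3.36 3.284
vertex -3.499 -2.012 1.318
endloop
endfacet
facet normal 0.653 0.410 -0.637
outer loop
vertex -1.947 -2.794 2.405
vertex -1.98 -3.863 1.683
vertex -3.499 -2.012 1.318
endloop
endfacet
facet normal 0.025 0.828 0.560
outer loop
vertex -3.499 -2.012 1.318
vertex -2.848 -3.36 3.284
vertex -1.947 -2.794 2.405
endloop
endfacet
facet normal 0.757 -0.382 0.531
outer loop
vertex -1.947 -2.794 2.405
vertex -2.881 -4.428 2.562
vertex -1.98 -3.863 1.683
endloop
endfacet
facet normal 0.757 -0.382 0.530
outer loop
vertex -2.848 -3.36 3.284
vertex -2.881 -4.428 2.562
vertex -1.947 -2.794 2.405
endloop
endfacet
facet normal -0.781 -0.602 0.167
outer loop
vertex -1.008 -3.896 -0.62
vertex -0.502 -4.599 -0.79
vertex -0.564 -4.29 0.035
endloop
endfacet
facet normal -0.829 -0.006 0.558
outer loop
vertex -1.008 -3.896 -0.62
vertex -0.564 -4.29 0.035
vertex -0.599 -3.408 -0.007
endloop
endfacet
facet normal -0.827 0.551 0.113
outer loop
vertex -1.008 -3.896 -0.62
vertex -0.599 -3.408 -0.007
vertex -0.559 -3.173 -0.857
endloop
endfacet
facet normal -0.777 0.301 -0.554
outer loop
vertex -1.008 -3.896 -0.62
vertex -0.559 -3.173 -0.857
vertex -0.499 -3.909 -1.341
endloop
endfacet
facet normal -0.748 -0.412 -0.520
outer loop
vertex -1.008 -3.896 -0.62
vertex -0.499 -3.909 -1.341
vertex -0.502 -4.599 -0.79
endloop
endfacet
facet normal -0.246 0.036 0.968
outer loop
vertex -0.599 -3.408 -0.007
vertex -0.564 -4.29 0.035
vertex 0.159 -3.811 0.201
endloop
endfacet
facet normal -0.168 -0.927 0.335
outer loop
vertex -0.564 -4.29 0.035
vertex -0.502 -4.599 -0.79
vertex 0.219 -4.547 -0.283
endloop
endfacet
facet normal -0.116 -0.619 -0.776
outer loop
vertex -0.502 -4.599 -0.79
vertex -0.499 -3.909 -1.341
vertex 0.259 -4.312 -1.133
endloop
endfacet
facet normal -0.162 0.533 -0.830
outer loop
vertex -0.499 -3.909 -1.341
vertex -0.559 -3.173 -0.857
vertex 0.224 -3.43 -1.175
endloop
endfacet
facet normal -0.242 0.938 0.248
outer loop
vertex -0.559 -3.173 -0.857
vertex -0.599 -3.408 -0.007
vertex 0.162 -3.121 -0.35
endloop
endfacet
facet normal 0.777 -0.301 0.554
outer loop
vertex 0.668 -3.824 -0.52
vertex 0.159 -3.811 0.201
vertex 0.219 -4.547 -0.283
endloop
endfacet
facet normal 0.827 -0.551 -0.113
outer loop
vertex 0.668 -3.824 -0.52
vertex 0.219 -4.547 -0.283
vertex 0.259 -4.312 -1.133
endloop
endfacet
facet normal 0.829 0.006 -0.558
outer loop
vertex 0.668 -3.824 -0.52
vertex 0.259 -4.312 -1.133
vertex 0.224 -3.43 -1.175
endloop
endfacet
facet normal 0.781 0.602 -0.167
outer loop
vertex 0.668 -3.824 -0.52
vertex 0.224 -3.43 -1.175
vertex 0.162 -3.121 -0.35
endloop
endfacet
facet normal 0.748 0.412 0.520
outer loop
vertex 0.668 -3.824 -0.52
vertex 0.162 -3.121 -0.35
vertex 0.159 -3.811 0.201
endloop
endfacet
facet normal 0.162 -0.533 0.830
outer loop
vertex 0.219 -4.547 -0.283
vertex 0.159 -3.811 0.201
vertex -0.564 -4.29 0.035
endloop
endfacet
facet normal 0.242 -0.938 -0.248
outer loop
vertex 0.259 -4.312 -1.133
vertex 0.219 -4.547 -0.283
vertex -0.502 -4.599 -0.79
endloop
endfacet
facet normal 0.246 -0.036 -0.968
outer loop
vertex 0.224 -3.43 -1.175
vertex 0.259 -4.312 -1.133
vertex -0.499 -3.909 -1.341
endloop
endfacet
facet normal 0.168 0.927 -0.335
outer loop
vertex 0.162 -3.121 -0.35
vertex 0.224 -3.43 -1.175
vertex -0.559 -3.173 -0.857
endloop
endfacet
facet normal 0.116 0.619 0.776
outer loop
vertex 0.159 -3.811 0.201
vertex 0.162 -3.121 -0.35
vertex -0.599 -3.408 -0.007
endloop
endfacet

endsolid


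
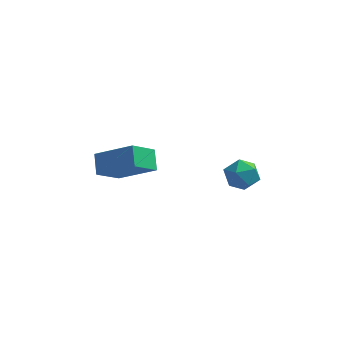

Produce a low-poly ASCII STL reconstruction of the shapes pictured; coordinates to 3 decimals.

solid 
facet normal -0.690 0.462 0.556
outer loop
vertex 1.64 -0.388 -1.748
vertex 1.288 -1.111 -1.584
vertex 1.878 -0.821 -1.093
endloop
endfacet
facet normal -0.072 0.820 0.568
outer loop
vertex 1.64 -0.388 -1.748
vertex 1.878 -0.821 -1.093
vertex 2.437 -0.446 -1.563
endloop
endfacet
facet normal 0.096 0.990 -0.105
outer loop
vertex 1.64 -0.388 -1.748
vertex 2.437 -0.446 -1.563
vertex 2.192 -0.505 -2.344
endloop
endfacet
facet normal -0.418 0.737 -0.531
outer loop
vertex 1.64 -0.388 -1.748
vertex 2.192 -0.505 -2.344
vertex 1.482 -0.916 -2.356
endloop
endfacet
facet normal -0.903 0.412 -0.123
outer loop
vertex 1.64 -0.388 -1.748
vertex 1.482 -0.916 -2.356
vertex 1.288 -1.111 -1.584
endloop
endfacet
facet normal 0.432 0.381 0.818
outer loop
vertex 2.437 -0.446 -1.563
vertex 1.878 -0.821 -1.093
vertex 2.578 -1.204 -1.284
endloop
endfacet
facet normal -0.568 -0.197 0.799
outer loop
vertex 1.878 -0.821 -1.093
vertex 1.288 -1.111 -1.584
vertex 1.868 -1.615 -1.296
endloop
endfacet
facet normal -0.912 -0.280 -0.300
outer loop
vertex 1.288 -1.111 -1.584
vertex 1.482 -0.916 -2.356
vertex 1.623 -1.674 -2.077
endloop
endfacet
facet normal -0.127 0.247 -0.961
outer loop
vertex 1.482 -0.916 -2.356
vertex 2.192 -0.505 -2.344
vertex 2.182 -1.299 -2.547
endloop
endfacet
facet normal 0.704 0.656 -0.271
outer loop
vertex 2.192 -0.505 -2.344
vertex 2.437 -0.446 -1.563
vertex 2.772 -1.009 -2.056
endloop
endfacet
facet normal 0.418 -0.737 0.531
outer loop
vertex 2.42 -1.732 -1.892
vertex 2.578 -1.204 -1.284
vertex 1.868 -1.615 -1.296
endloop
endfacet
facet normal -0.096 -0.990 0.105
outer loop
vertex 2.42 -1.732 -1.892
vertex 1.868 -1.615 -1.296
vertex 1.623 -1.674 -2.077
endloop
endfacet
facet normal 0.072 -0.820 -0.568
outer loop
vertex 2.42 -1.732 -1.892
vertex 1.623 -1.674 -2.077
vertex 2.182 -1.299 -2.547
endloop
endfacet
facet normal 0.690 -0.462 -0.556
outer loop
vertex 2.42 -1.732 -1.892
vertex 2.182 -1.299 -2.547
vertex 2.772 -1.009 -2.056
endloop
endfacet
facet normal 0.903 -0.412 0.123
outer loop
vertex 2.42 -1.732 -1.892
vertex 2.772 -1.009 -2.056
vertex 2.578 -1.204 -1.284
endloop
endfacet
facet normal 0.127 -0.247 0.961
outer loop
vertex 1.868 -1.615 -1.296
vertex 2.578 -1.204 -1.284
vertex 1.878 -0.821 -1.093
endloop
endfacet
facet normal -0.704 -0.656 0.271
outer loop
vertex 1.623 -1.674 -2.077
vertex 1.868 -1.615 -1.296
vertex 1.288 -1.111 -1.584
endloop
endfacet
facet normal -0.432 -0.381 -0.818
outer loop
vertex 2.182 -1.299 -2.547
vertex 1.623 -1.674 -2.077
vertex 1.482 -0.916 -2.356
endloop
endfacet
facet normal 0.568 0.197 -0.799
outer loop
vertex 2.772 -1.009 -2.056
vertex 2.182 -1.299 -2.547
vertex 2.192 -0.505 -2.344
endloop
endfacet
facet normal 0.912 0.280 0.300
outer loop
vertex 2.578 -1.204 -1.284
vertex 2.772 -1.009 -2.056
vertex 2.437 -0.446 -1.563
endloop
endfacet
facet normal -0.476 -0.645 0.598
outer loop
vertex -2.049 -2.424 -0.854
vertex -2.297 -1.652 -0.219
vertex -3.681 -2.137 -1.842
endloop
endfacet
facet normal 0.242 -0.749 -0.617
outer loop
vertex -2.983 -1.188 -2.721
vertex -2.049 -2.424 -0.854
vertex -3.681 -2.137 -1.842
endloop
endfacet
facet normal -0.475 -0.645 0.598
outer loop
vertex -3.681 -2.137 -1.842
vertex -2.297 -1.652 -0.219
vertex -3.93 -1.365 -1.207
endloop
endfacet
facet normal -0.846 0.148 -0.512
outer loop
vertex -3.93 -1.365 -1.207
vertex -2.983 -1.188 -2.721
vertex -3.681 -2.137 -1.842
endloop
endfacet
facet normal 0.846 -0.149 0.511
outer loop
vertex -2.049 -2.424 -0.854
vertex -1.599 -0.703 -1.098
vertex -2.297 -1.652 -0.219
endloop
endfacet
facet normal 0.242 -0.749 -0.617
outer loop
vertex -1.35 -1.475 -1.733
vertex -2.049 -2.424 -0.854
vertex -2.983 -1.188 -2.721
endloop
endfacet
facet normal 0.846 -0.149 0.512
outer loop
vertex -1.35 -1.475 -1.733
vertex -1.599 -0.703 -1.098
vertex -2.049 -2.424 -0.854
endloop
endfacet
facet normal -0.242 0.749 0.617
outer loop
vertex -2.297 -1.652 -0.219
vertex -1.599 -0.703 -1.098
vertex -3.93 -1.365 -1.207
endloop
endfacet
facet normal -0.846 0.149 -0.512
outer loop
vertex -3.231 -0.416 -2.086
vertex -2.983 -1.188 -2.721
vertex -3.93 -1.365 -1.207
endloop
endfacet
facet normal -0.242 0.749 0.617
outer loop
vertex -3.93 -1.365 -1.207
vertex -1.599 -0.703 -1.098
vertex -3.231 -0.416 -2.086
endloop
endfacet
facet normal 0.475 0.645 -0.598
outer loop
vertex -3.231 -0.416 -2.086
vertex -1.35 -1.475 -1.733
vertex -2.983 -1.188 -2.721
endloop
endfacet
facet normal 0.475 0.645 -0.598
outer loop
vertex -1.599 -0.703 -1.098
vertex -1.35 -1.475 -1.733
vertex -3.231 -0.416 -2.086
endloop
endfacet

endsolid
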